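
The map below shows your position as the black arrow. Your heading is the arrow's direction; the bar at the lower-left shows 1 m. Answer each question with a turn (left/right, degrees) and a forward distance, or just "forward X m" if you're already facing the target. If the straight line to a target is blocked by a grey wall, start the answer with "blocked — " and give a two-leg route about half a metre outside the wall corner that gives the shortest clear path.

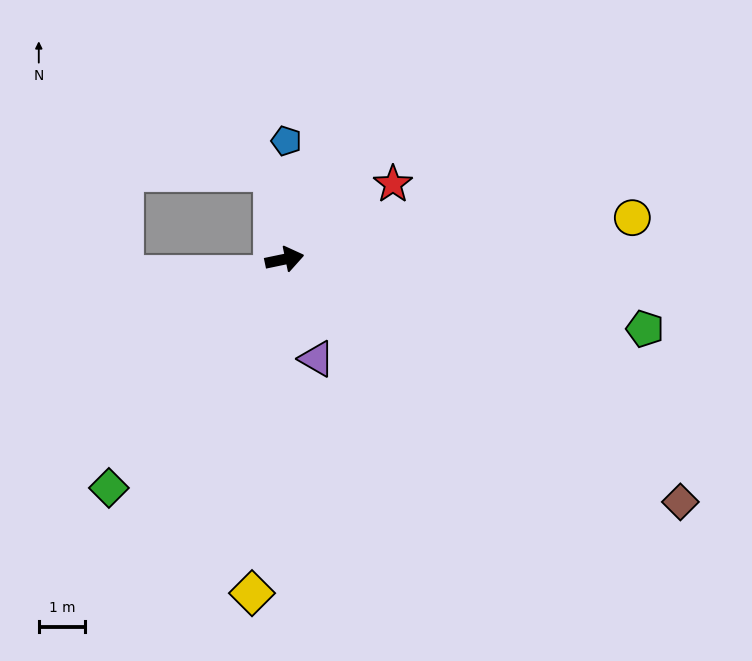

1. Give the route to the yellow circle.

turn right 5°, forward 7.6 m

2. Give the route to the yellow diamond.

turn right 107°, forward 7.3 m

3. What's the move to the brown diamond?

turn right 43°, forward 10.0 m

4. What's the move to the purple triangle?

turn right 84°, forward 2.3 m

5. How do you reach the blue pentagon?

turn left 77°, forward 2.6 m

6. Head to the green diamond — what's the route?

turn right 139°, forward 6.2 m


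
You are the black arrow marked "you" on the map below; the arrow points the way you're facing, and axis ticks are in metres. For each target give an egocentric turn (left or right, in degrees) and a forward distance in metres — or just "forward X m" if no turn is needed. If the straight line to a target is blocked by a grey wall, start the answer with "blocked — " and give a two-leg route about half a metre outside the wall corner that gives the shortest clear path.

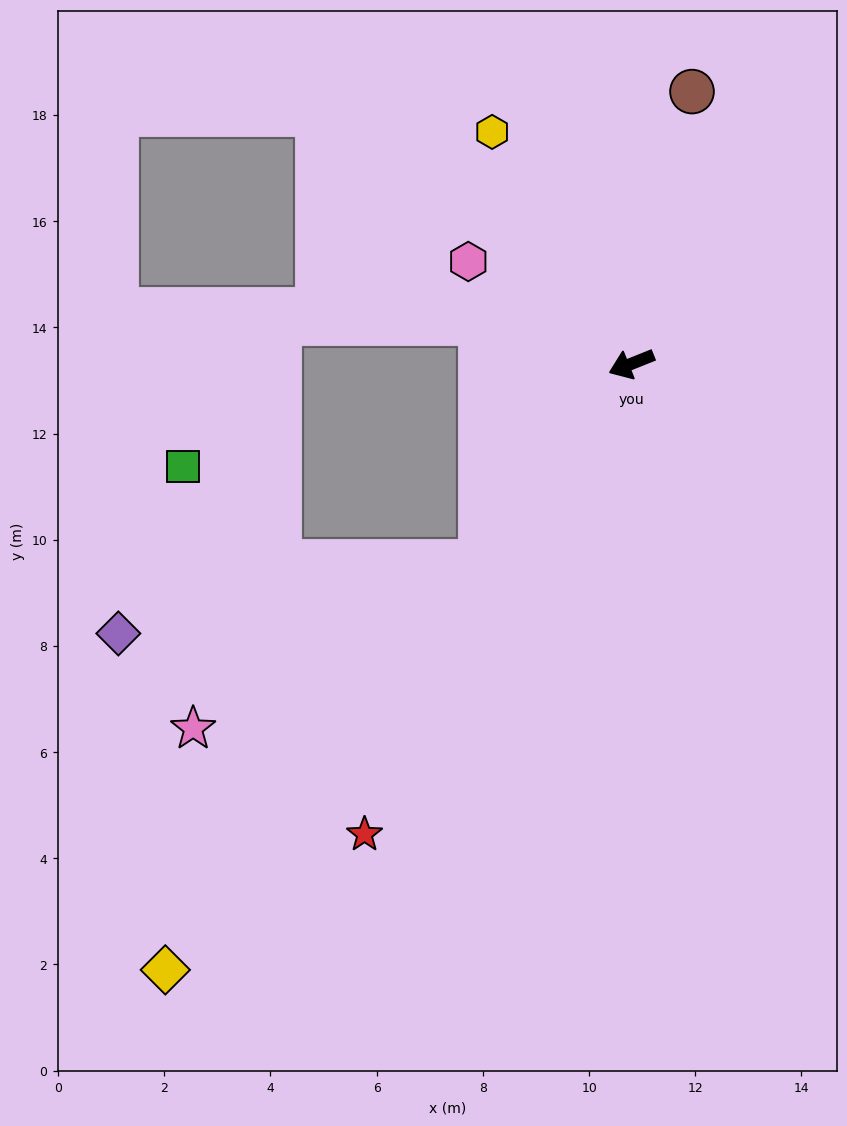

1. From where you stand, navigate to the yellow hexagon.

turn right 81°, forward 5.1 m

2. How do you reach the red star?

turn left 39°, forward 10.2 m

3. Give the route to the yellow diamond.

turn left 31°, forward 14.4 m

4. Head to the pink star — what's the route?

blocked — turn left 31°, forward 4.7 m, then turn right 23°, forward 6.3 m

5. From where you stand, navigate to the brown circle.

turn right 124°, forward 5.3 m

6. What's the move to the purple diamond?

blocked — turn left 31°, forward 4.7 m, then turn right 42°, forward 7.0 m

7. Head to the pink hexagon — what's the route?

turn right 54°, forward 3.6 m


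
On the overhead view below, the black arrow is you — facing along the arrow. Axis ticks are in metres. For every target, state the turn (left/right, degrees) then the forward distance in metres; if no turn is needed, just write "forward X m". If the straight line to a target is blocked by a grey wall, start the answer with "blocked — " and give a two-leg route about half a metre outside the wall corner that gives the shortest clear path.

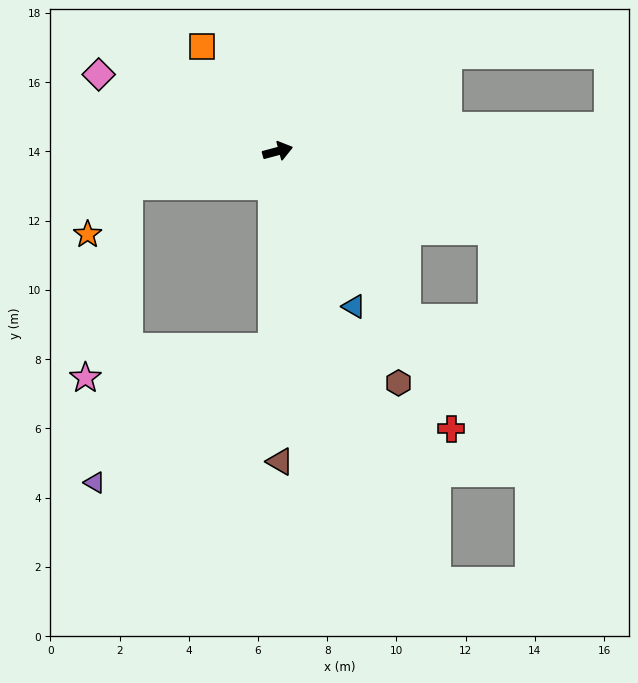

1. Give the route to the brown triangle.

turn right 104°, forward 9.0 m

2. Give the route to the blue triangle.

turn right 79°, forward 5.0 m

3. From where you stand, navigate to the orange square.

turn left 111°, forward 3.7 m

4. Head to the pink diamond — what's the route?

turn left 142°, forward 5.6 m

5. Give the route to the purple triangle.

blocked — turn right 106°, forward 5.7 m, then turn right 52°, forward 6.5 m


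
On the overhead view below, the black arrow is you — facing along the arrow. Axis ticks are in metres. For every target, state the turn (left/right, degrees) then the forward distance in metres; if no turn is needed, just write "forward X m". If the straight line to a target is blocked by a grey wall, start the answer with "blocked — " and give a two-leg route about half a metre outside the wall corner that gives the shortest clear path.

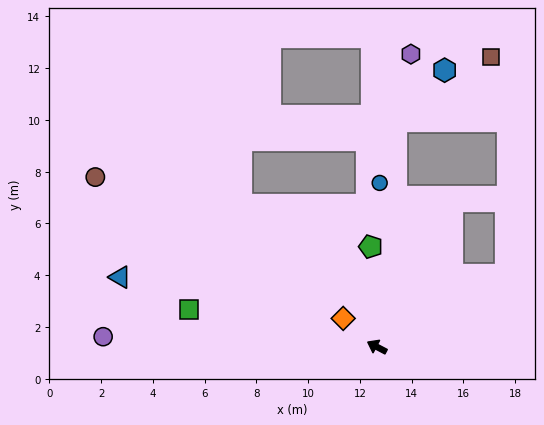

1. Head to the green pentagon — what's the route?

turn right 59°, forward 3.9 m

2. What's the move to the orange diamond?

turn right 12°, forward 1.7 m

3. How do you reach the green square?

turn left 17°, forward 7.4 m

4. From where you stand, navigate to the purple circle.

turn left 26°, forward 10.6 m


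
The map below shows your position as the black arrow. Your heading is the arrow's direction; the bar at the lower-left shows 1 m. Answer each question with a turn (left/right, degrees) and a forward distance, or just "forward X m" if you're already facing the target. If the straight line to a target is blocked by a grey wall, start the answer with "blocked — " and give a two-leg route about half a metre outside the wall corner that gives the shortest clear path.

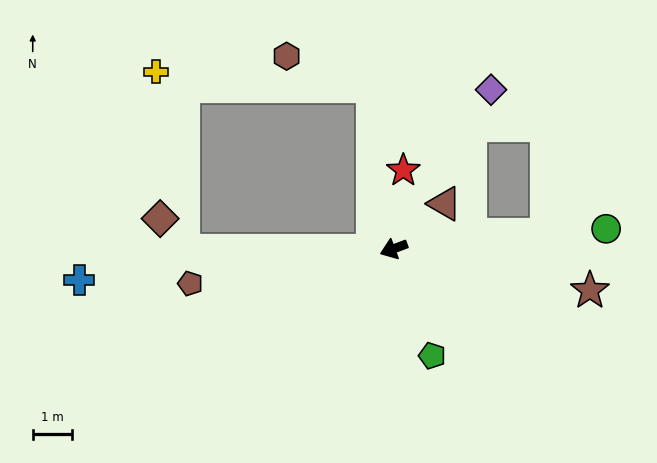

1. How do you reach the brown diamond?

blocked — turn right 20°, forward 5.4 m, then turn right 54°, forward 1.0 m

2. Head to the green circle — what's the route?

turn left 165°, forward 5.5 m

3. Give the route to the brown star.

turn left 147°, forward 5.2 m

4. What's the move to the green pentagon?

turn left 89°, forward 2.9 m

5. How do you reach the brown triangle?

turn right 159°, forward 1.7 m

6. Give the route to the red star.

turn right 117°, forward 2.0 m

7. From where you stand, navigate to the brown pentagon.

turn right 11°, forward 5.3 m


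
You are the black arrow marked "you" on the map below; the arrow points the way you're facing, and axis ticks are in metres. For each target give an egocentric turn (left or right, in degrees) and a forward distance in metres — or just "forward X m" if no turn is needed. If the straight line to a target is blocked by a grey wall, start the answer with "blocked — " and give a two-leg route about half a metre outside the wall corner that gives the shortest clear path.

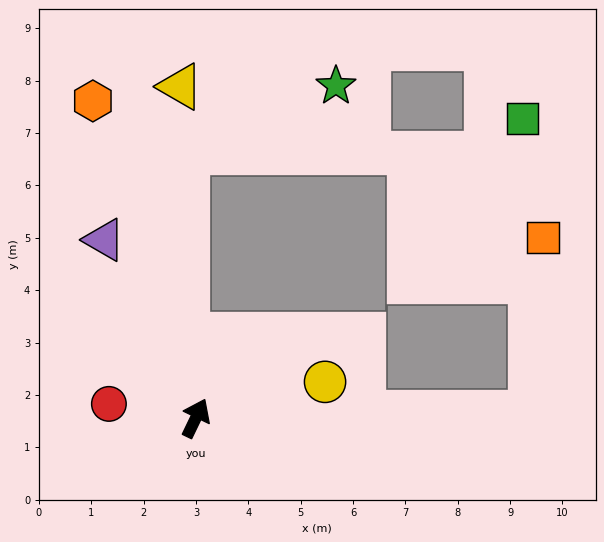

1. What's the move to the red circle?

turn left 107°, forward 1.7 m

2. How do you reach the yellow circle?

turn right 49°, forward 2.6 m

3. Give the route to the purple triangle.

turn left 53°, forward 3.8 m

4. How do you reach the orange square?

blocked — turn right 63°, forward 6.4 m, then turn left 85°, forward 3.4 m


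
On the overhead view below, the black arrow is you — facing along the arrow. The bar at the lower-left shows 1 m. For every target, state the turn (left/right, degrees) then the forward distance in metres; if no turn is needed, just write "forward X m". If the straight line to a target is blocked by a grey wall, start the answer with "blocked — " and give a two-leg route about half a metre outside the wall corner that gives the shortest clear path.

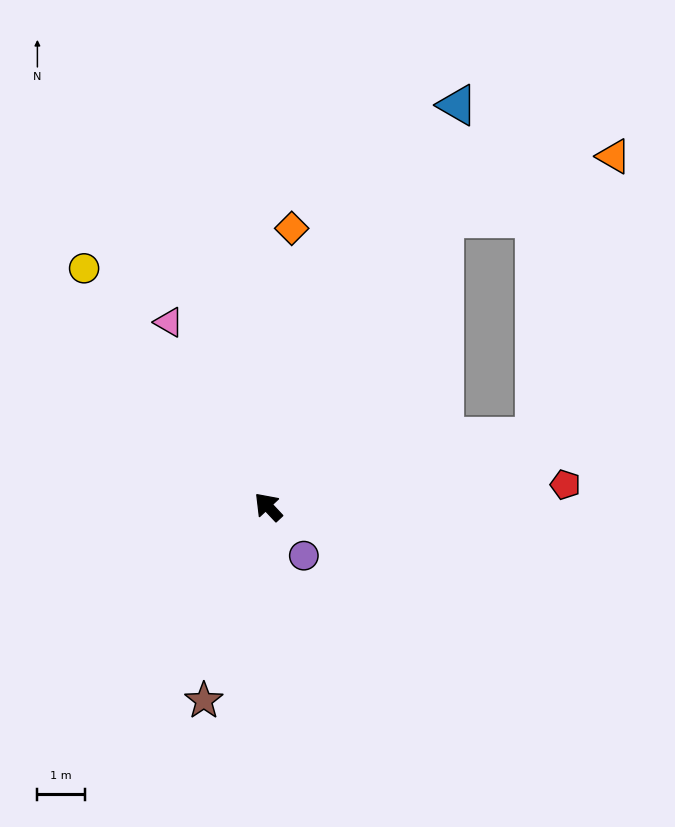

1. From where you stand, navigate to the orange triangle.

blocked — turn right 74°, forward 7.1 m, then turn right 39°, forward 3.8 m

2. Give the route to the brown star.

turn left 119°, forward 4.3 m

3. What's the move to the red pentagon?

turn right 129°, forward 6.3 m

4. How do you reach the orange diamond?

turn right 48°, forward 5.9 m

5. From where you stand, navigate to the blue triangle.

turn right 68°, forward 9.4 m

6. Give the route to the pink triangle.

turn right 15°, forward 4.4 m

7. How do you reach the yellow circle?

turn right 5°, forward 6.4 m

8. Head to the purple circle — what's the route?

turn left 173°, forward 1.3 m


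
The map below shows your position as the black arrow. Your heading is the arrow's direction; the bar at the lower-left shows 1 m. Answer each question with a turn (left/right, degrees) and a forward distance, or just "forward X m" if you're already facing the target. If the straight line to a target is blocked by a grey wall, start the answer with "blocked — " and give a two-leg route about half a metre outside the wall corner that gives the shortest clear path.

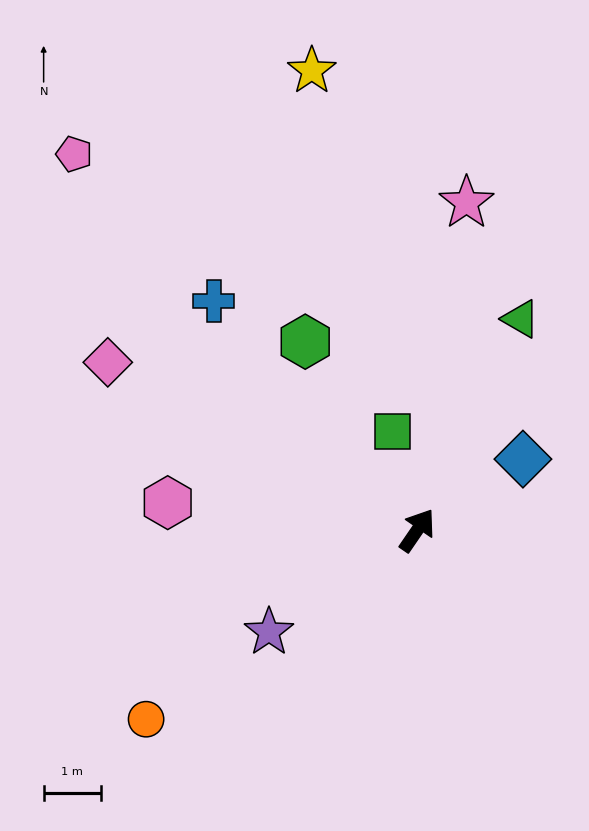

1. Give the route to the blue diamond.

turn right 22°, forward 2.2 m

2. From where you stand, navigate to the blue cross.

turn left 76°, forward 5.3 m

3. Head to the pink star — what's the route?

turn left 26°, forward 5.8 m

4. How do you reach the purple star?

turn left 159°, forward 3.1 m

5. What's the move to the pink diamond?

turn left 96°, forward 6.1 m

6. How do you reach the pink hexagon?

turn left 118°, forward 4.4 m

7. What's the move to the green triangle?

turn left 8°, forward 4.1 m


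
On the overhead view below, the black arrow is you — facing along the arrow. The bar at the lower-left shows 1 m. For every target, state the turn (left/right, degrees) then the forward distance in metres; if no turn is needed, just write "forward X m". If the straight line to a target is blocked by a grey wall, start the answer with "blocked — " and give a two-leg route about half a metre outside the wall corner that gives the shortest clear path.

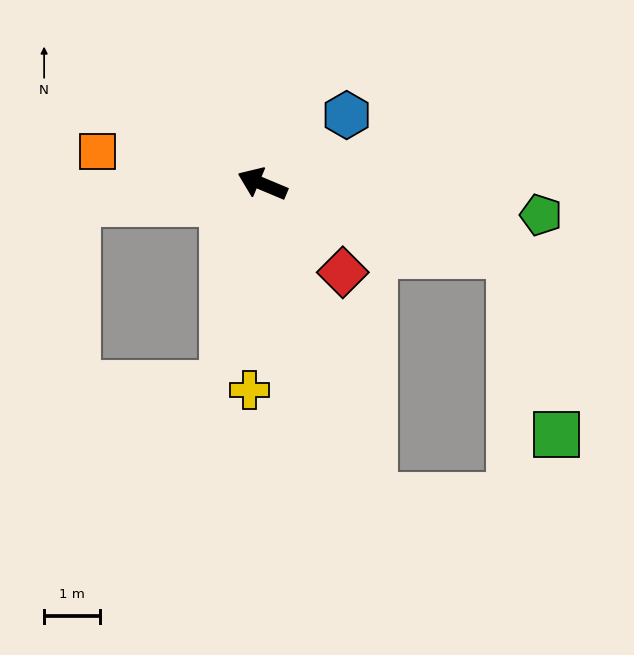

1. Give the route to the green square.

blocked — turn right 173°, forward 4.6 m, then turn right 60°, forward 3.3 m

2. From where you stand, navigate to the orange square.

turn left 12°, forward 3.0 m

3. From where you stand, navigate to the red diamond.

turn left 155°, forward 2.1 m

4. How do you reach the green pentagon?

turn right 164°, forward 5.0 m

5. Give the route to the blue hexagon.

turn right 118°, forward 2.0 m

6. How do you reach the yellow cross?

turn left 109°, forward 3.7 m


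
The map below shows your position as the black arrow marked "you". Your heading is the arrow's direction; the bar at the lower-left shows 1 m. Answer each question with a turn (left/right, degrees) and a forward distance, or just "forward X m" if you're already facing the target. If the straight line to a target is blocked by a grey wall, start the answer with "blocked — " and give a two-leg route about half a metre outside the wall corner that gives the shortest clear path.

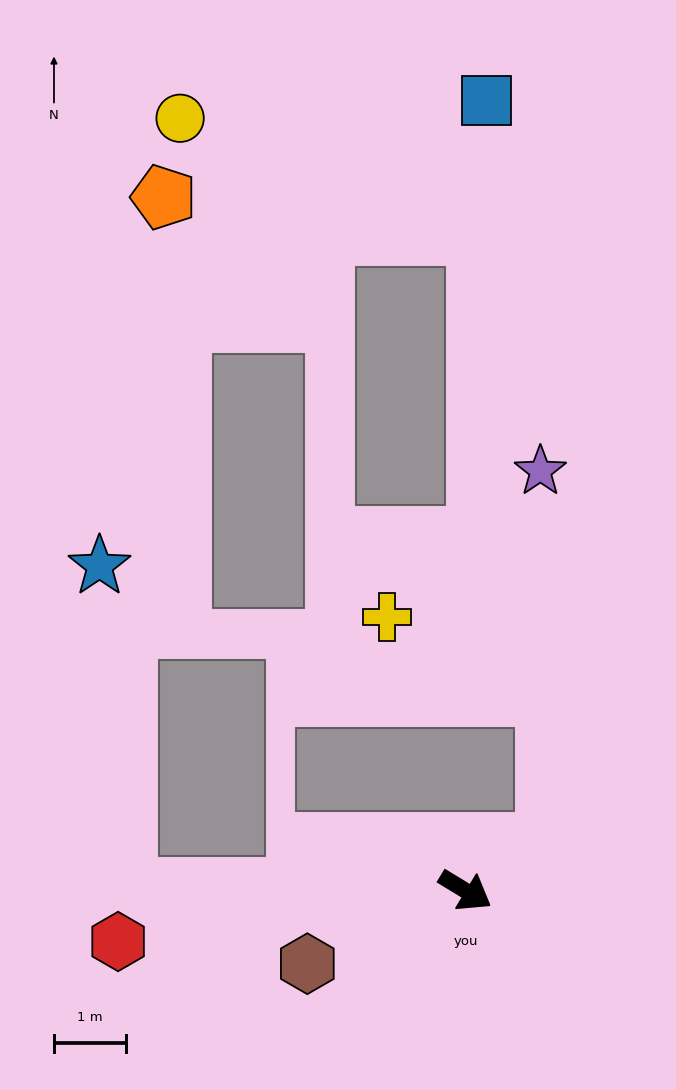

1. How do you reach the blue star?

blocked — turn right 149°, forward 4.7 m, then turn right 85°, forward 4.5 m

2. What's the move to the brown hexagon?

turn right 124°, forward 2.4 m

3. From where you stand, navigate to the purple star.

blocked — turn left 62°, forward 1.3 m, then turn left 60°, forward 5.2 m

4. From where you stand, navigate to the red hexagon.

turn right 140°, forward 4.9 m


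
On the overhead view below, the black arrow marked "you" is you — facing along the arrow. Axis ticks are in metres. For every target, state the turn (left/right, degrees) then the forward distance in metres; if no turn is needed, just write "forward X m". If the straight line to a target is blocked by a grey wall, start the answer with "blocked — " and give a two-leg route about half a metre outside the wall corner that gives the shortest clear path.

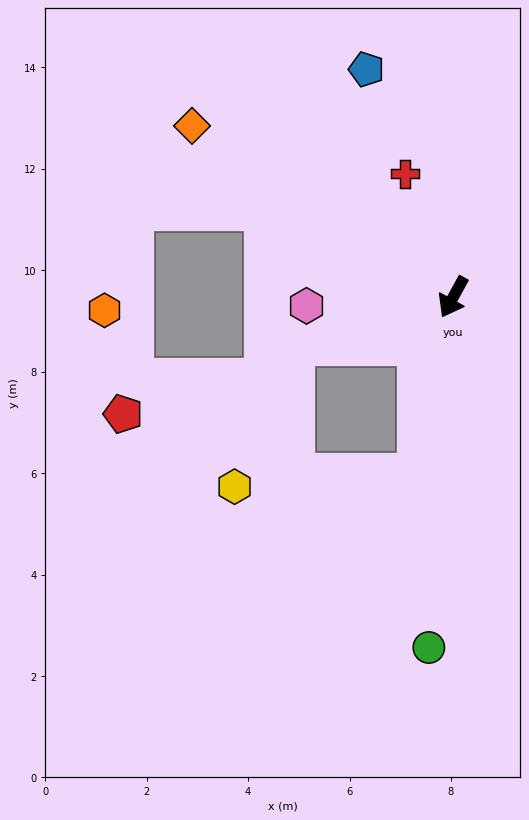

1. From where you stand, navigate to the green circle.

turn left 25°, forward 6.9 m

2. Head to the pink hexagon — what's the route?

turn right 58°, forward 2.9 m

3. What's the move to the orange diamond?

turn right 94°, forward 6.2 m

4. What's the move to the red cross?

turn right 130°, forward 2.6 m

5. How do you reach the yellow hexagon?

blocked — turn right 45°, forward 3.3 m, then turn left 51°, forward 3.0 m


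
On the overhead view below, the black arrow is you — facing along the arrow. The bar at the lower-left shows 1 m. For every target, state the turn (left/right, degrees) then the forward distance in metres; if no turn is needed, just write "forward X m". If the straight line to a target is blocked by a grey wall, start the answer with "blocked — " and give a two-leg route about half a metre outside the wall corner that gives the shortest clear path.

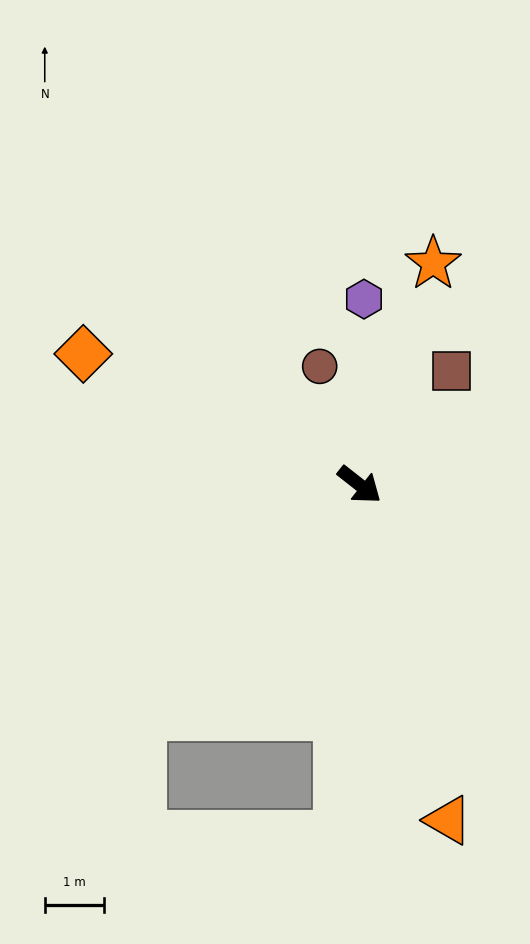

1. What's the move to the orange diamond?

turn right 167°, forward 5.2 m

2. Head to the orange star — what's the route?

turn left 110°, forward 4.0 m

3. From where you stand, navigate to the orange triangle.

turn right 37°, forward 5.9 m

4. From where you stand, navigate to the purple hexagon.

turn left 127°, forward 3.2 m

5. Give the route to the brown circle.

turn left 147°, forward 2.1 m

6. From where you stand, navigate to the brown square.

turn left 89°, forward 2.5 m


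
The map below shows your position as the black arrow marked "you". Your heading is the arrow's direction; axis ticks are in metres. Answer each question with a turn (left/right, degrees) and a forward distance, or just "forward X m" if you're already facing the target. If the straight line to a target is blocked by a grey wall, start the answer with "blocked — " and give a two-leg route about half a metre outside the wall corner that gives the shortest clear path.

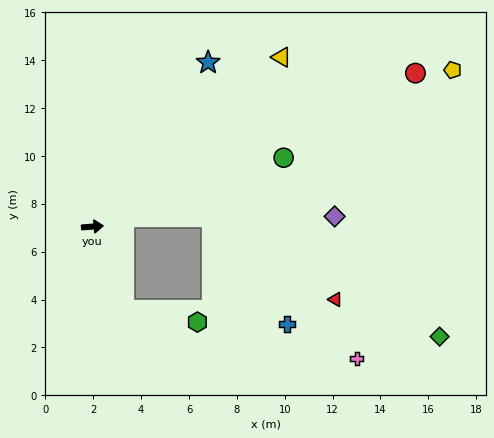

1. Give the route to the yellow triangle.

turn left 38°, forward 10.6 m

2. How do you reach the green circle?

turn left 16°, forward 8.5 m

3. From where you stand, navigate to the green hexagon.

blocked — turn right 73°, forward 3.7 m, then turn left 60°, forward 3.1 m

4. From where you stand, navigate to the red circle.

turn left 21°, forward 14.9 m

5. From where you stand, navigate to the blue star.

turn left 51°, forward 8.4 m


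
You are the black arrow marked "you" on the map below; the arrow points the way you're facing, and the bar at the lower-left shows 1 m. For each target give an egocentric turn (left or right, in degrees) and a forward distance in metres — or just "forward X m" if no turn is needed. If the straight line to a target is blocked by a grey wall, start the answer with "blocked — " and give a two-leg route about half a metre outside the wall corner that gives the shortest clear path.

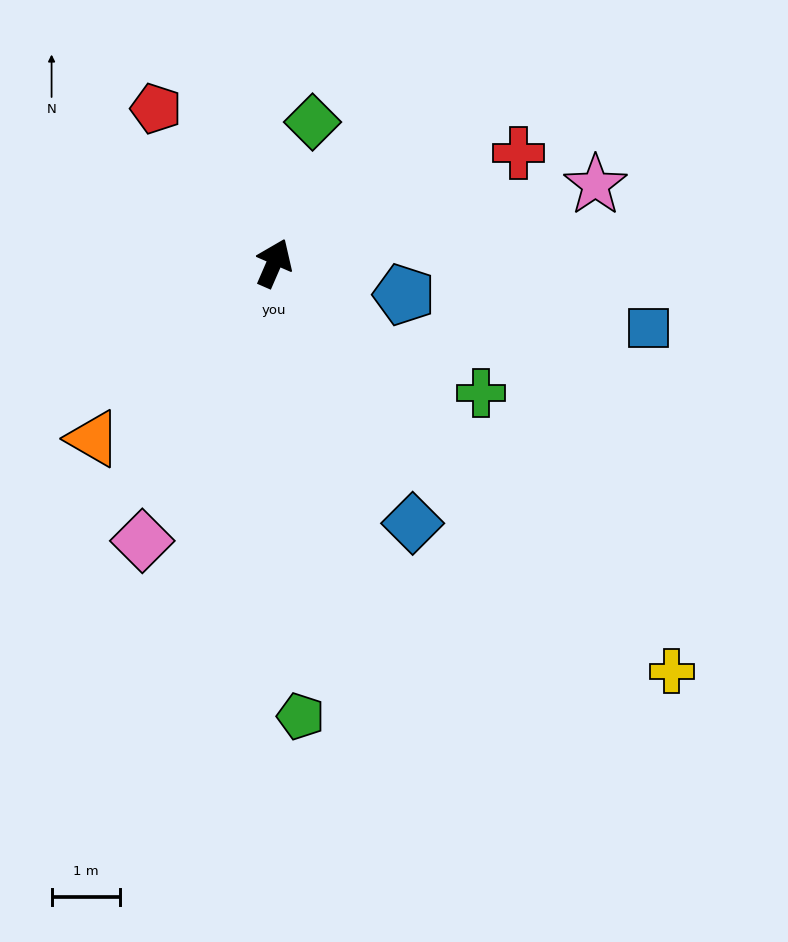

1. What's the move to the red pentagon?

turn left 61°, forward 2.8 m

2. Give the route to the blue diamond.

turn right 128°, forward 4.3 m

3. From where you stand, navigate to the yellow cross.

turn right 112°, forward 8.3 m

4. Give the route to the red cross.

turn right 42°, forward 3.9 m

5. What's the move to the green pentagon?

turn right 153°, forward 6.7 m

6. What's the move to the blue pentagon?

turn right 80°, forward 2.0 m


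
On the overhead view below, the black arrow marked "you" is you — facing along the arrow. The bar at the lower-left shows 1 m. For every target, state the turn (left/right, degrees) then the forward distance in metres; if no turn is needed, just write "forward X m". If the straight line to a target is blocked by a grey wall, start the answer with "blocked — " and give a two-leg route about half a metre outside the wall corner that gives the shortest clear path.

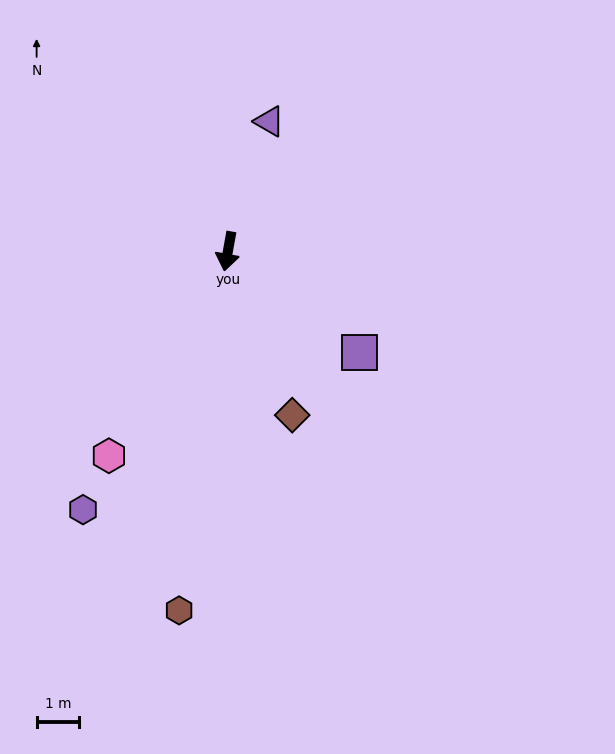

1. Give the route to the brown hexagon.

turn left 2°, forward 8.5 m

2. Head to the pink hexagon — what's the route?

turn right 20°, forward 5.5 m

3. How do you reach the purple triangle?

turn left 173°, forward 3.2 m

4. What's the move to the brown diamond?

turn left 32°, forward 4.1 m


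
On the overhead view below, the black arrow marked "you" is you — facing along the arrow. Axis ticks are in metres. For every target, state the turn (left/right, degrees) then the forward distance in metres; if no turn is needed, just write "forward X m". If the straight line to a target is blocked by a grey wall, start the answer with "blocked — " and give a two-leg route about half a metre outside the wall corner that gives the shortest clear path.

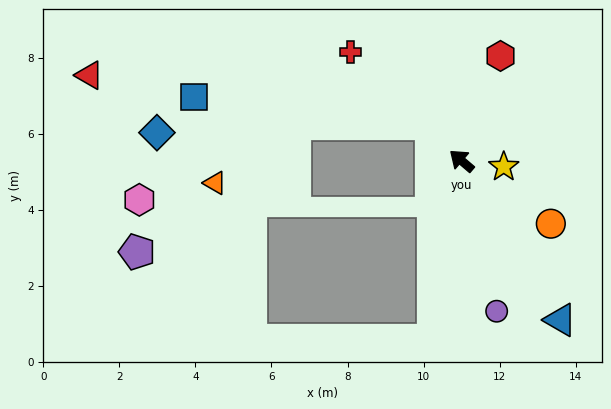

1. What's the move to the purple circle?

turn left 144°, forward 4.1 m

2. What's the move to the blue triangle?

turn left 162°, forward 4.9 m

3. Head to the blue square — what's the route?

blocked — turn right 10°, forward 1.3 m, then turn left 44°, forward 6.3 m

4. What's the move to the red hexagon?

turn right 70°, forward 2.9 m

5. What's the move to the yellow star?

turn right 148°, forward 1.1 m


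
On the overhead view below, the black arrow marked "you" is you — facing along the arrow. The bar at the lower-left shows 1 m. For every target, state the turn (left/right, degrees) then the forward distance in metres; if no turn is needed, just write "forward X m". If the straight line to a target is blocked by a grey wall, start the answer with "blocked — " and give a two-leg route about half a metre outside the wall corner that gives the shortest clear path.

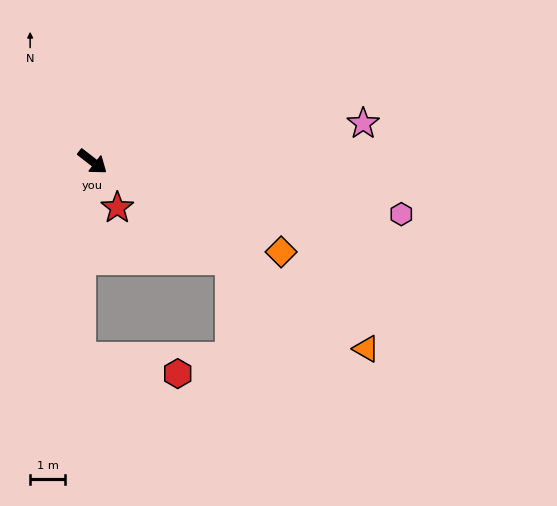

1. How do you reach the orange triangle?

turn left 3°, forward 9.5 m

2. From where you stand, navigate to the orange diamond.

turn left 12°, forward 6.0 m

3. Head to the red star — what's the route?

turn right 24°, forward 1.5 m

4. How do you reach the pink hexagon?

turn left 28°, forward 9.0 m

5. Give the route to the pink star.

turn left 46°, forward 7.8 m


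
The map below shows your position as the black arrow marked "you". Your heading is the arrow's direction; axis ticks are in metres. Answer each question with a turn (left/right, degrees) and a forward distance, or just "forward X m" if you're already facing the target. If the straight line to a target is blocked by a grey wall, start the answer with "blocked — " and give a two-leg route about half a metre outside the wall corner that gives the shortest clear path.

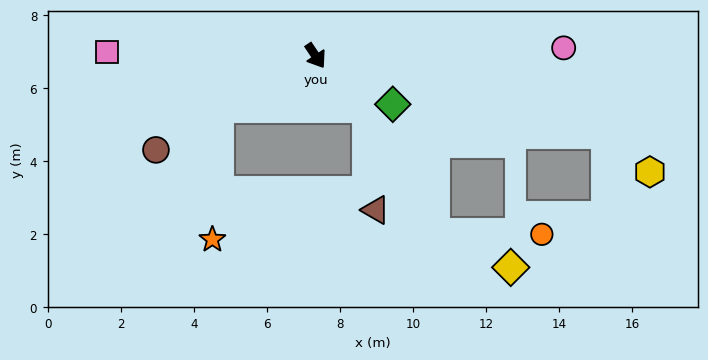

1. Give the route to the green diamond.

turn left 24°, forward 2.5 m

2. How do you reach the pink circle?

turn left 58°, forward 6.8 m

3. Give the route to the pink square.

turn right 125°, forward 5.7 m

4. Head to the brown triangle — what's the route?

blocked — turn left 11°, forward 2.0 m, then turn right 40°, forward 2.8 m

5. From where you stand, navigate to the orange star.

blocked — turn right 96°, forward 3.0 m, then turn left 60°, forward 3.6 m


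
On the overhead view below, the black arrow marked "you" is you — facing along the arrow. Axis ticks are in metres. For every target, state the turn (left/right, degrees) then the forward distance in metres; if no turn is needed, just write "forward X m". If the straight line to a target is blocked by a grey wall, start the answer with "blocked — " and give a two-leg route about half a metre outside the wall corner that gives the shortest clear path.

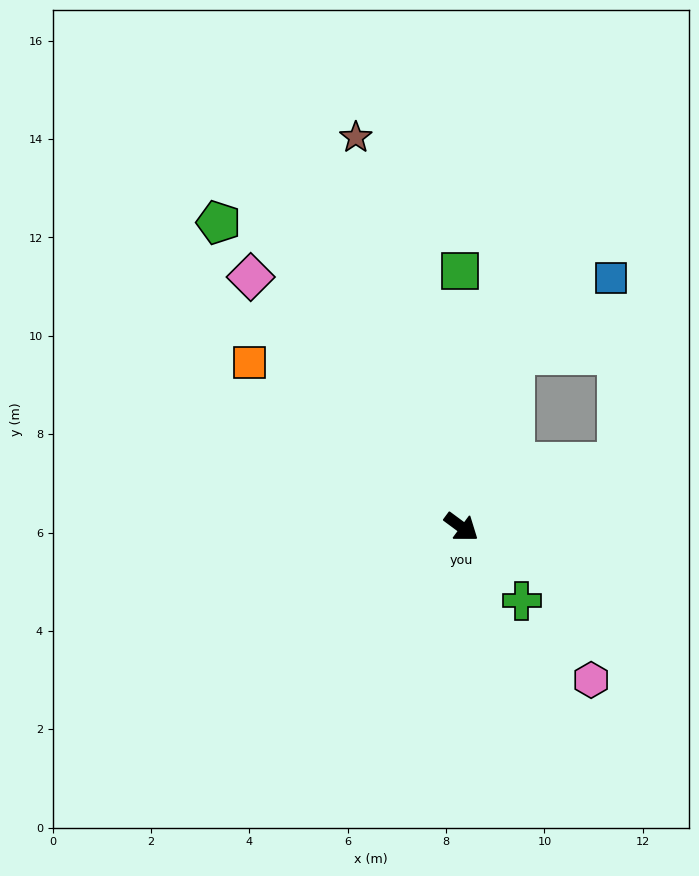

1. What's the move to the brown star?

turn left 142°, forward 8.2 m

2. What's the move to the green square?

turn left 127°, forward 5.2 m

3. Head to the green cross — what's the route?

turn right 14°, forward 1.9 m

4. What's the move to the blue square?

blocked — turn left 110°, forward 3.7 m, then turn right 36°, forward 2.5 m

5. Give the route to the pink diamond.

turn left 167°, forward 6.7 m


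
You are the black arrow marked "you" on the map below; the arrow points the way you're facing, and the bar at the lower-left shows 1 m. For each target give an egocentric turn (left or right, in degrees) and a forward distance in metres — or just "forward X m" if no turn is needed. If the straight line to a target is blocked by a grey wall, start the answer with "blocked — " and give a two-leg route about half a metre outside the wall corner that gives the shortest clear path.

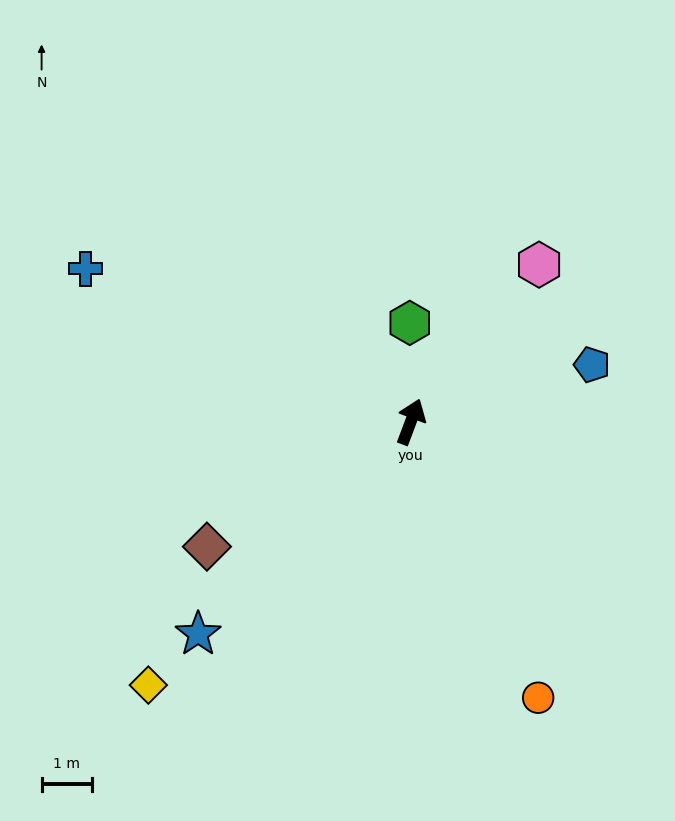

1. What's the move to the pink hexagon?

turn right 19°, forward 4.0 m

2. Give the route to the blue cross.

turn left 86°, forward 7.1 m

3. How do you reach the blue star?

turn left 156°, forward 5.9 m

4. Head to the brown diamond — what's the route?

turn left 142°, forward 4.7 m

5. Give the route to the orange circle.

turn right 135°, forward 6.0 m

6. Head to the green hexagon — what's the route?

turn left 21°, forward 1.9 m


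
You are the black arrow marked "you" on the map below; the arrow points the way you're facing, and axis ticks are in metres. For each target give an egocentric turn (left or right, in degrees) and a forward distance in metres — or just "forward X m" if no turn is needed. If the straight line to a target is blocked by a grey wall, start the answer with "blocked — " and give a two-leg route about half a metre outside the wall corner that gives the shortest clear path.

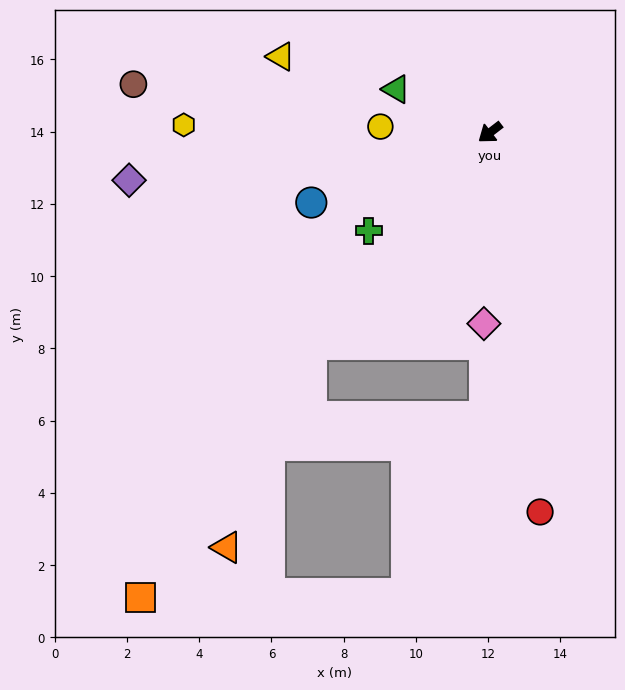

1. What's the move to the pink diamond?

turn left 51°, forward 5.3 m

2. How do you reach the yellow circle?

turn right 41°, forward 3.0 m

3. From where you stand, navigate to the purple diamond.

turn right 30°, forward 10.1 m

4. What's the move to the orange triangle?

blocked — turn left 12°, forward 7.7 m, then turn left 18°, forward 6.1 m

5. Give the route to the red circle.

turn left 60°, forward 10.6 m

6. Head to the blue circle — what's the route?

turn right 16°, forward 5.3 m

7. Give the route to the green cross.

forward 4.3 m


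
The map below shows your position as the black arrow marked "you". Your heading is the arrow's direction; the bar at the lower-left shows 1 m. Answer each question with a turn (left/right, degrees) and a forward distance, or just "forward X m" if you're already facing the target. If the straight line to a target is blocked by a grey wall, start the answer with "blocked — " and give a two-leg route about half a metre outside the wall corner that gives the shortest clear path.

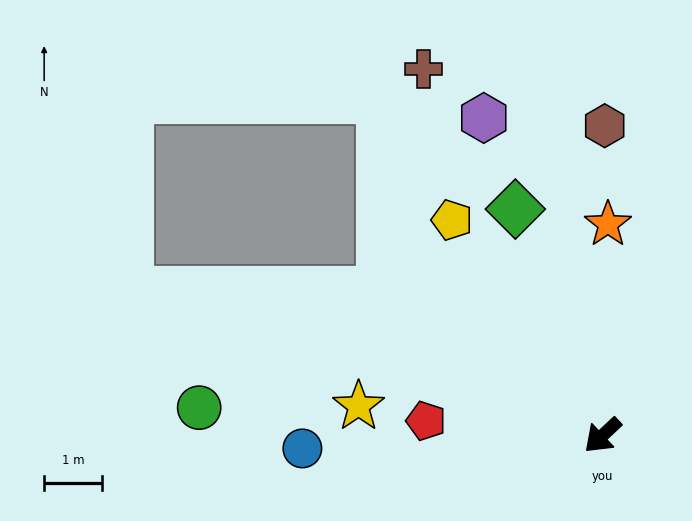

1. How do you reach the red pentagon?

turn right 48°, forward 3.0 m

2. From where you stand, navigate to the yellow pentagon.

turn right 98°, forward 4.5 m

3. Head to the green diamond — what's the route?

turn right 112°, forward 4.2 m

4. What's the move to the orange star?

turn right 135°, forward 3.6 m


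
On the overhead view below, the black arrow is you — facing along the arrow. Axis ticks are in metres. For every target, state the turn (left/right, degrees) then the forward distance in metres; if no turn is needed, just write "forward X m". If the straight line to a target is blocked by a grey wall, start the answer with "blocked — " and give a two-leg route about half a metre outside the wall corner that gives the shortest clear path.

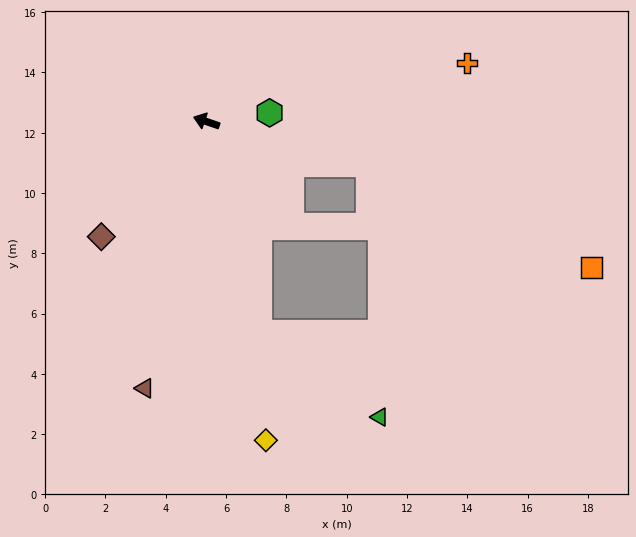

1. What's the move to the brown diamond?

turn left 67°, forward 5.2 m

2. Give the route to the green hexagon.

turn right 153°, forward 2.1 m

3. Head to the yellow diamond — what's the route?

turn left 119°, forward 10.8 m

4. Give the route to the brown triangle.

turn left 96°, forward 9.1 m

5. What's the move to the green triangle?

blocked — turn left 123°, forward 7.2 m, then turn left 41°, forward 4.9 m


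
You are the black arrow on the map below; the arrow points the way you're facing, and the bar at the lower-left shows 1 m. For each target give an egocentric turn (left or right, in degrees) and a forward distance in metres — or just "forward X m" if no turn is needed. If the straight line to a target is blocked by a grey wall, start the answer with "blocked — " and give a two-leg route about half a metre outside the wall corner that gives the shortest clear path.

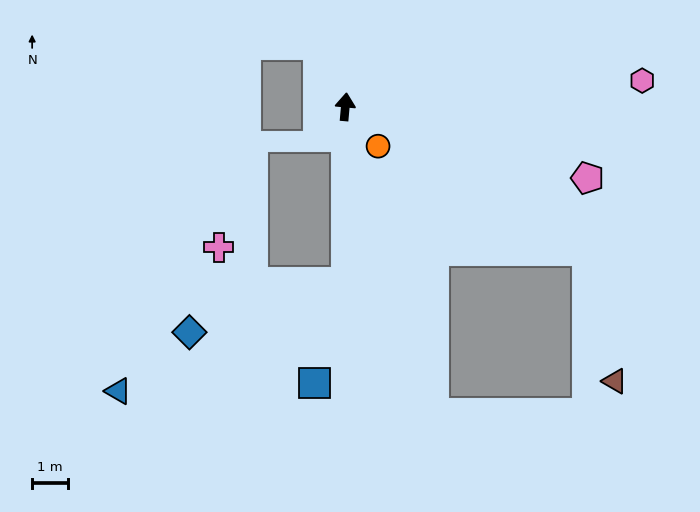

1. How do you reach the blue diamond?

blocked — turn right 175°, forward 4.9 m, then turn right 72°, forward 4.6 m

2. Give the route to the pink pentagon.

turn right 101°, forward 7.0 m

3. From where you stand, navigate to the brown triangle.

blocked — turn right 116°, forward 7.8 m, then turn right 47°, forward 3.7 m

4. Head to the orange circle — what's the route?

turn right 135°, forward 1.4 m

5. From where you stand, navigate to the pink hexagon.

turn right 80°, forward 8.3 m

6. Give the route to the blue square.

blocked — turn right 175°, forward 4.9 m, then turn right 17°, forward 2.9 m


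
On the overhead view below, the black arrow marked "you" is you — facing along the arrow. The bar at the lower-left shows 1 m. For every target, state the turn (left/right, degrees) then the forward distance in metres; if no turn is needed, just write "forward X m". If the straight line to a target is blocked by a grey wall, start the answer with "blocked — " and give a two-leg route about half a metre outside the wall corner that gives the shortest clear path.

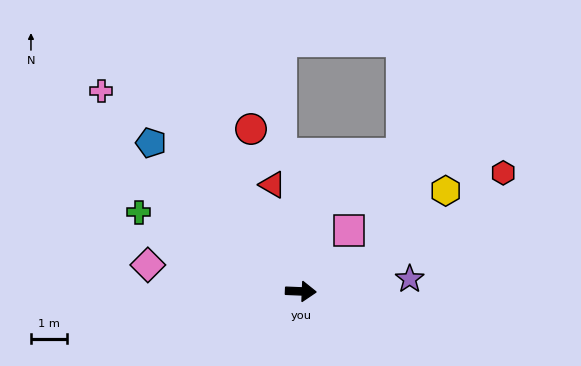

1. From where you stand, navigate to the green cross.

turn left 156°, forward 5.0 m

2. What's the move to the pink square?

turn left 54°, forward 2.1 m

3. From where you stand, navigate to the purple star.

turn left 9°, forward 3.0 m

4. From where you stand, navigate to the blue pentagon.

turn left 138°, forward 5.8 m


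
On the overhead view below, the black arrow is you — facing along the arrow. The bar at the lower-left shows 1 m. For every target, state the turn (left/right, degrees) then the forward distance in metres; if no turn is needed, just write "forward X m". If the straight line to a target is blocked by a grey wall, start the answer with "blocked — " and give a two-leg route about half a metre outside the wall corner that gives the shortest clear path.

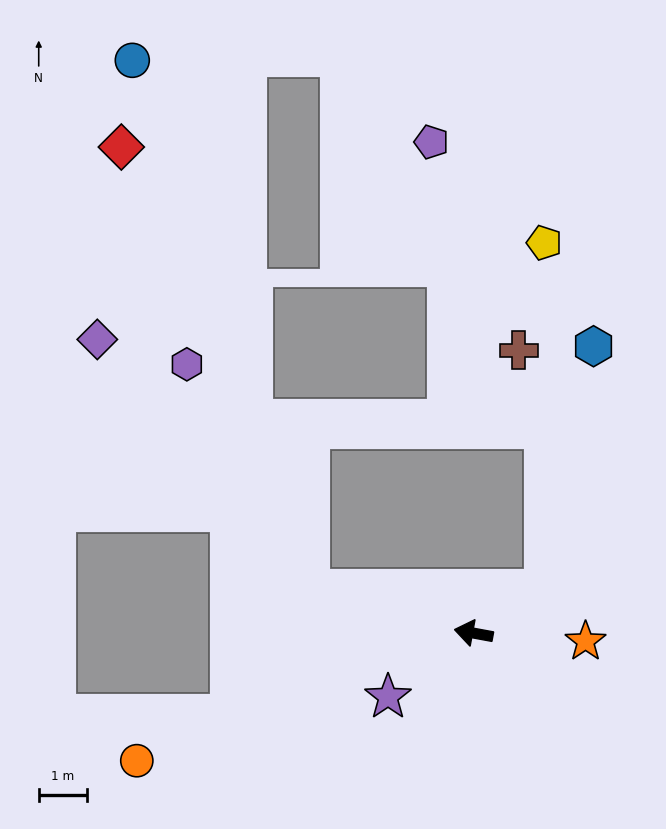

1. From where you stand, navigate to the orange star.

turn right 174°, forward 2.3 m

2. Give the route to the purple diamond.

blocked — turn right 4°, forward 3.5 m, then turn right 35°, forward 6.8 m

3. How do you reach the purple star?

turn left 47°, forward 2.2 m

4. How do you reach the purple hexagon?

blocked — turn right 4°, forward 3.5 m, then turn right 47°, forward 5.3 m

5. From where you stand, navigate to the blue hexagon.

blocked — turn right 139°, forward 1.7 m, then turn left 48°, forward 5.1 m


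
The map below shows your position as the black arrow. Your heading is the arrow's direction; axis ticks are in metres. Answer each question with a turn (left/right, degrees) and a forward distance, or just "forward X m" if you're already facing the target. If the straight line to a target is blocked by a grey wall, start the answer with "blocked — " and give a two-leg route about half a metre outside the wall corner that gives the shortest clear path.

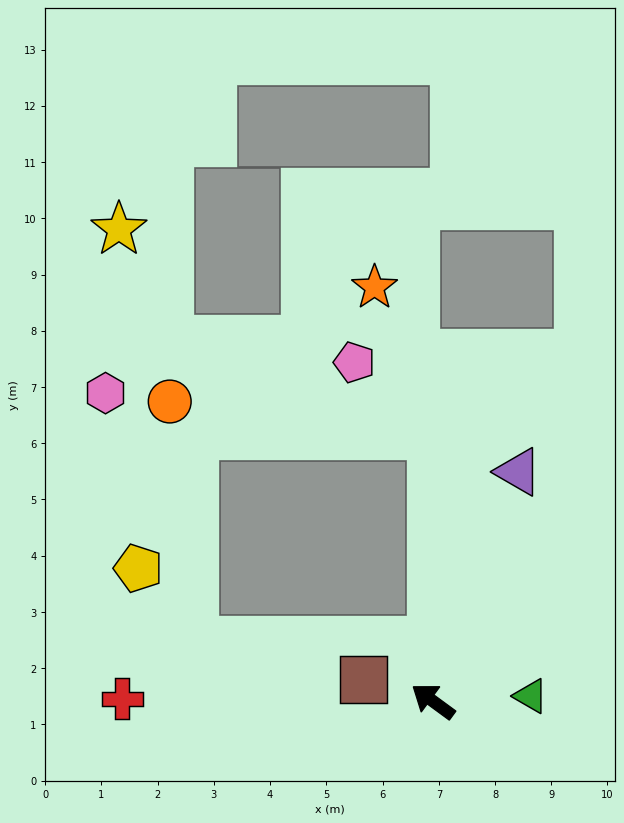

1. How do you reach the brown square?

turn left 19°, forward 1.3 m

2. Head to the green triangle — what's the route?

turn right 141°, forward 1.7 m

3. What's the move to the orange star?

blocked — turn right 53°, forward 4.7 m, then turn left 20°, forward 2.8 m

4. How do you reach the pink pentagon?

blocked — turn right 53°, forward 4.7 m, then turn left 46°, forward 1.9 m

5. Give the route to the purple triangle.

turn right 74°, forward 4.4 m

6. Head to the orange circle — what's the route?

blocked — turn right 53°, forward 4.7 m, then turn left 82°, forward 4.7 m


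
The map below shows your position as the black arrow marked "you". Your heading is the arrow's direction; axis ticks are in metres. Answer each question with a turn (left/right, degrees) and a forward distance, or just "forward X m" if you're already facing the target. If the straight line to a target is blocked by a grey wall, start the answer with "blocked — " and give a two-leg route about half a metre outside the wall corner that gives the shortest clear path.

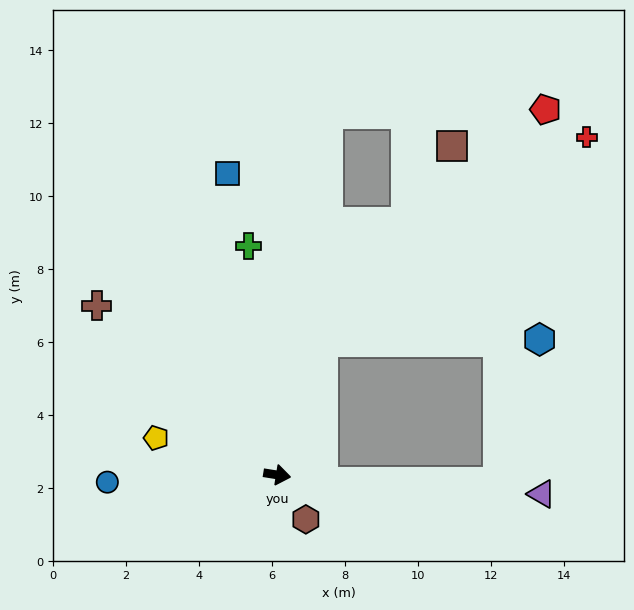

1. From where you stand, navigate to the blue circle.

turn right 169°, forward 4.7 m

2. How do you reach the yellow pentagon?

turn left 172°, forward 3.5 m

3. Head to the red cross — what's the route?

blocked — turn left 80°, forward 3.9 m, then turn right 33°, forward 9.1 m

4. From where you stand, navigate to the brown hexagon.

turn right 48°, forward 1.4 m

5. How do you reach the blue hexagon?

blocked — turn left 80°, forward 3.9 m, then turn right 70°, forward 6.0 m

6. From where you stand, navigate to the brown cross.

turn left 146°, forward 6.8 m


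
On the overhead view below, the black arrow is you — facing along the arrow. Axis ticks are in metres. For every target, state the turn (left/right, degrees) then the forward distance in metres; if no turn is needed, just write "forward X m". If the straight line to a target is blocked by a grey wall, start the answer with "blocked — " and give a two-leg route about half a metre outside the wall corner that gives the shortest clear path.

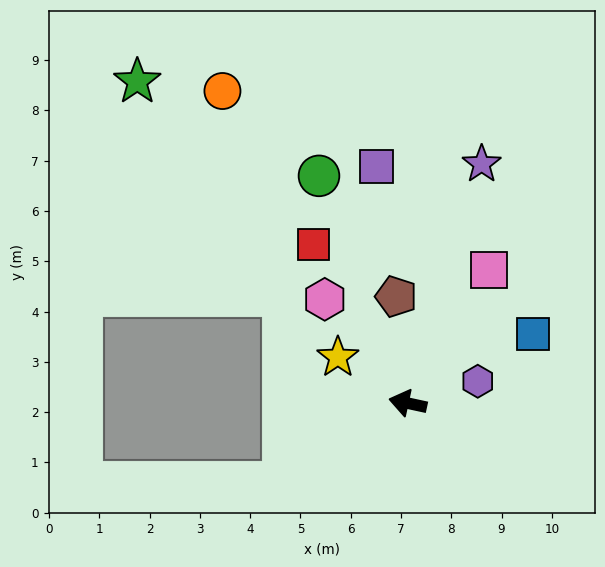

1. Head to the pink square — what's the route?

turn right 109°, forward 3.1 m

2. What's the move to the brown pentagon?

turn right 72°, forward 2.1 m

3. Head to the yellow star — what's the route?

turn right 21°, forward 1.7 m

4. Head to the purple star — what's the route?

turn right 95°, forward 5.0 m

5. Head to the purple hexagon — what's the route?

turn right 150°, forward 1.5 m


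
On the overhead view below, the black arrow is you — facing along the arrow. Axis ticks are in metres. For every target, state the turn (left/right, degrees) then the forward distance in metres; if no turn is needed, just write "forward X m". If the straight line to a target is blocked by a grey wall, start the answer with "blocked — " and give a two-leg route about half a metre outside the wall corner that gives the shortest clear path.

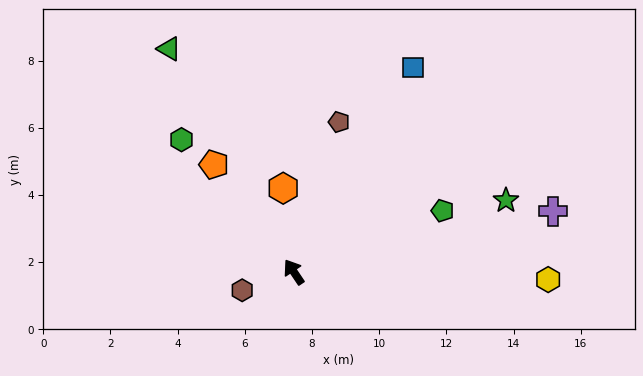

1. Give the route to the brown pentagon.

turn right 51°, forward 4.7 m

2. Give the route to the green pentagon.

turn right 102°, forward 4.8 m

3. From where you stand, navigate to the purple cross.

turn right 111°, forward 7.9 m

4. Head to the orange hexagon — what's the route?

turn right 27°, forward 2.5 m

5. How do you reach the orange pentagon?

turn left 3°, forward 4.0 m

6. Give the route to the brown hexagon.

turn left 76°, forward 1.6 m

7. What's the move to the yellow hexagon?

turn right 126°, forward 7.6 m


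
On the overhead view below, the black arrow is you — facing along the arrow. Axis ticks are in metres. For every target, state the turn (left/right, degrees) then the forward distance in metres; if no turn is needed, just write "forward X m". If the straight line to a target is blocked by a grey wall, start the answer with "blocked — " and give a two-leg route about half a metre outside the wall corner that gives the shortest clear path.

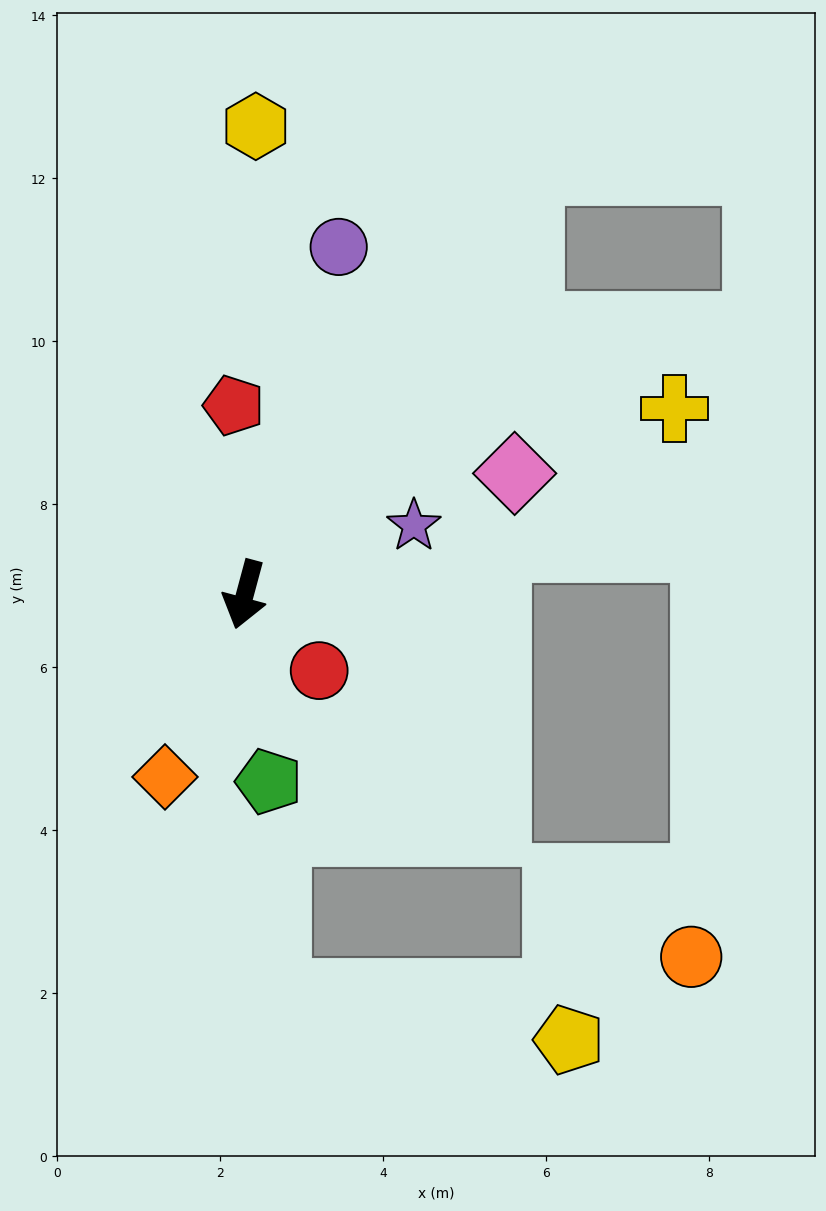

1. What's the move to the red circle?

turn left 59°, forward 1.3 m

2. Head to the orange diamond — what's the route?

turn right 9°, forward 2.4 m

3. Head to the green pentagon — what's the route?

turn left 22°, forward 2.3 m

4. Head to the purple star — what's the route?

turn left 127°, forward 2.2 m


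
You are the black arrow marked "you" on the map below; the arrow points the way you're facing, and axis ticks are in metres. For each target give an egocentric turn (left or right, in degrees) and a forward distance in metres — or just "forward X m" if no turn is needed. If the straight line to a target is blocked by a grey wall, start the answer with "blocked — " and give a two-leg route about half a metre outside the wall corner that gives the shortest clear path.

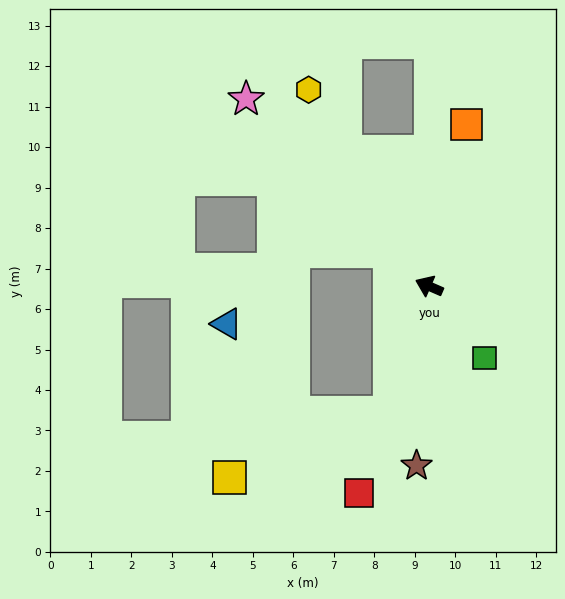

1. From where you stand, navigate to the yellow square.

blocked — turn left 96°, forward 3.3 m, then turn right 51°, forward 4.3 m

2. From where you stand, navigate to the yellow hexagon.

turn right 35°, forward 5.7 m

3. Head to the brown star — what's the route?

turn left 110°, forward 4.4 m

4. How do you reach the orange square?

turn right 80°, forward 4.1 m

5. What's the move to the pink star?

turn right 22°, forward 6.5 m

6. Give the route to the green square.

turn left 151°, forward 2.2 m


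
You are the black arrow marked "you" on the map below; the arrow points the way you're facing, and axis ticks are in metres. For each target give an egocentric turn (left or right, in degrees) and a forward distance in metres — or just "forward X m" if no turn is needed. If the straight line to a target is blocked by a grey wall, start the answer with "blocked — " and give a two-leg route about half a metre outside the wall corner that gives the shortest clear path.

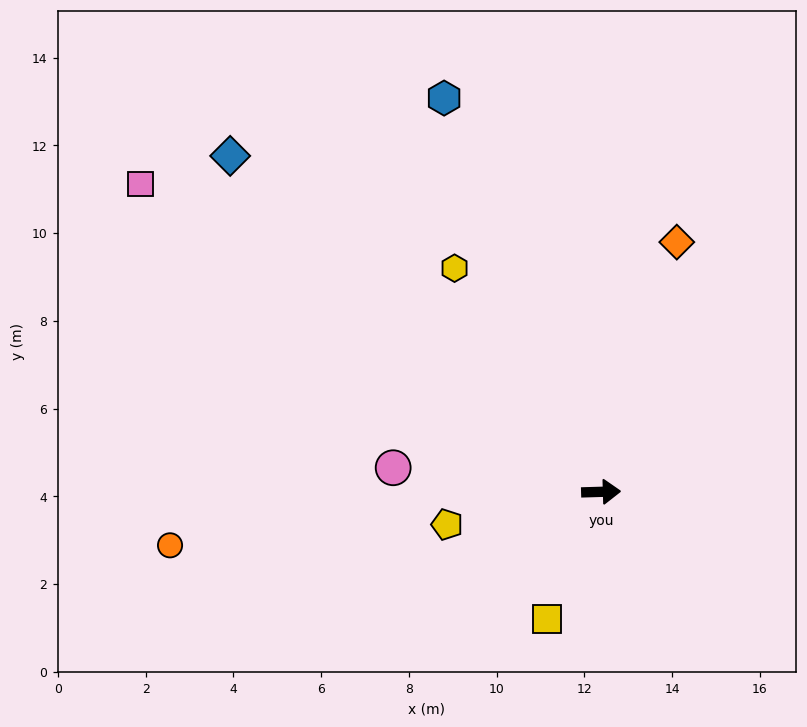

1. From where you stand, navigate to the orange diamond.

turn left 71°, forward 5.9 m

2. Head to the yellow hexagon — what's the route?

turn left 122°, forward 6.1 m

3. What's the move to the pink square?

turn left 145°, forward 12.6 m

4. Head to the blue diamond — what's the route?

turn left 136°, forward 11.4 m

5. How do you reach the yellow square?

turn right 115°, forward 3.1 m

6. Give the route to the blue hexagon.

turn left 110°, forward 9.7 m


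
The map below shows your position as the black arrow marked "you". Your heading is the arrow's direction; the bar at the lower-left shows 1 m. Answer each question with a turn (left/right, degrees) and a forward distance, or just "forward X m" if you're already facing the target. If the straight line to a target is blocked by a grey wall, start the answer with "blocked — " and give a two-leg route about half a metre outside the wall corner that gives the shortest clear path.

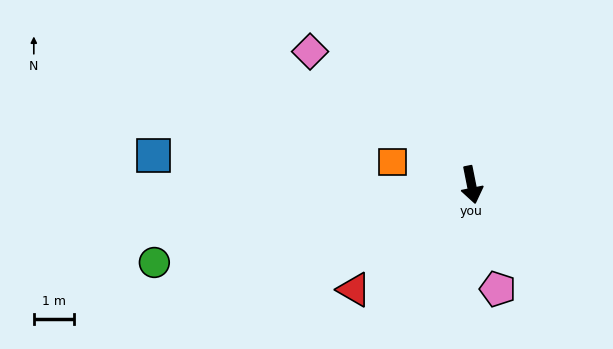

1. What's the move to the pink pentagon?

turn left 3°, forward 2.7 m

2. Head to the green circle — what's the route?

turn right 88°, forward 8.2 m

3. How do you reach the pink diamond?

turn right 141°, forward 5.3 m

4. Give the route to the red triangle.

turn right 60°, forward 4.0 m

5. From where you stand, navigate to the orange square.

turn right 117°, forward 2.1 m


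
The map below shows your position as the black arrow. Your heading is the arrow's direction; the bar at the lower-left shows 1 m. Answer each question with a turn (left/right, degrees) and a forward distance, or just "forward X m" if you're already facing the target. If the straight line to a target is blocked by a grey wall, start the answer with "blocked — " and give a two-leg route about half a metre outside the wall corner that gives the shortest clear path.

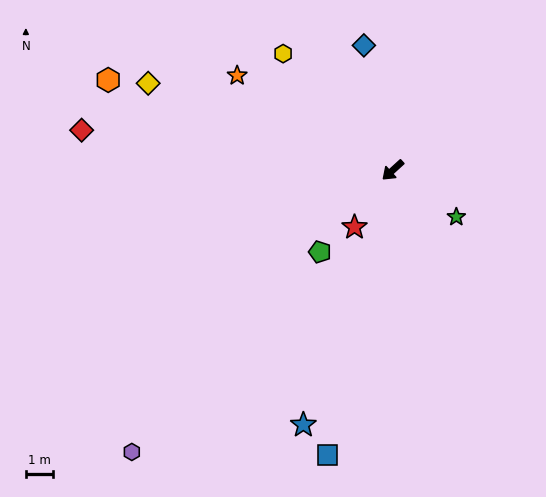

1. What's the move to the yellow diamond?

turn right 62°, forward 9.5 m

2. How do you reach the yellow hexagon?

turn right 89°, forward 5.9 m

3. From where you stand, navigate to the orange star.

turn right 74°, forward 6.7 m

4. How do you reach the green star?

turn left 101°, forward 2.9 m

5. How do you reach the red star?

turn left 14°, forward 2.5 m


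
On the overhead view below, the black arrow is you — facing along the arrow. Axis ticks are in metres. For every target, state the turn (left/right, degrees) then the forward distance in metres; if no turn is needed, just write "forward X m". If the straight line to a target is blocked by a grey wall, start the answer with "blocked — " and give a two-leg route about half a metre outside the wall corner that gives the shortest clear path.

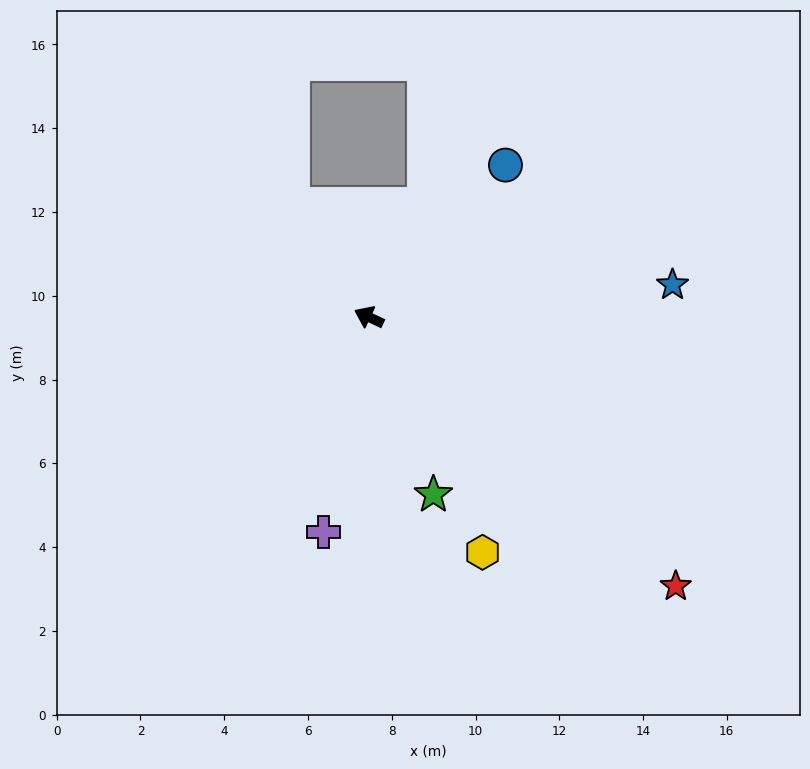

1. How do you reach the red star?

turn left 164°, forward 9.7 m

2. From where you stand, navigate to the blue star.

turn right 149°, forward 7.3 m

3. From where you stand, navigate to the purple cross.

turn left 103°, forward 5.2 m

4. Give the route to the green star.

turn left 135°, forward 4.5 m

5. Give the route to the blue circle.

turn right 107°, forward 4.9 m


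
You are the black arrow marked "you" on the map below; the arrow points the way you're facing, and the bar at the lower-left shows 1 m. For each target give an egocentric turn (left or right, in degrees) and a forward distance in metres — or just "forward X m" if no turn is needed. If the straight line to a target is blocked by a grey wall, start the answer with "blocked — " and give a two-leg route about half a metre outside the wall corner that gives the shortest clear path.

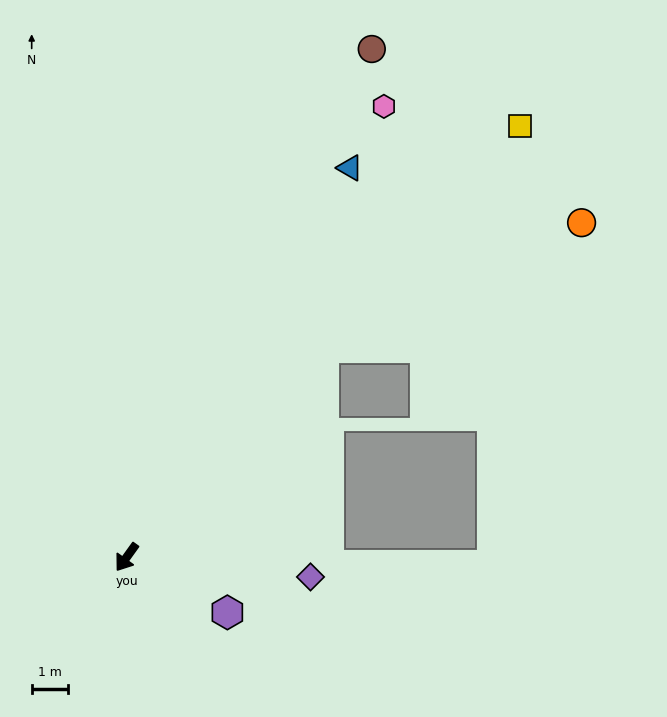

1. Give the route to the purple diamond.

turn left 120°, forward 5.1 m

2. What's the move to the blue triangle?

turn right 174°, forward 12.4 m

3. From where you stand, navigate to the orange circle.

blocked — turn left 173°, forward 7.9 m, then turn right 22°, forward 7.9 m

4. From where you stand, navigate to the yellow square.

turn left 173°, forward 16.1 m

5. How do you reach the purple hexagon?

turn left 97°, forward 3.2 m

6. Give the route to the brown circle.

turn right 170°, forward 15.6 m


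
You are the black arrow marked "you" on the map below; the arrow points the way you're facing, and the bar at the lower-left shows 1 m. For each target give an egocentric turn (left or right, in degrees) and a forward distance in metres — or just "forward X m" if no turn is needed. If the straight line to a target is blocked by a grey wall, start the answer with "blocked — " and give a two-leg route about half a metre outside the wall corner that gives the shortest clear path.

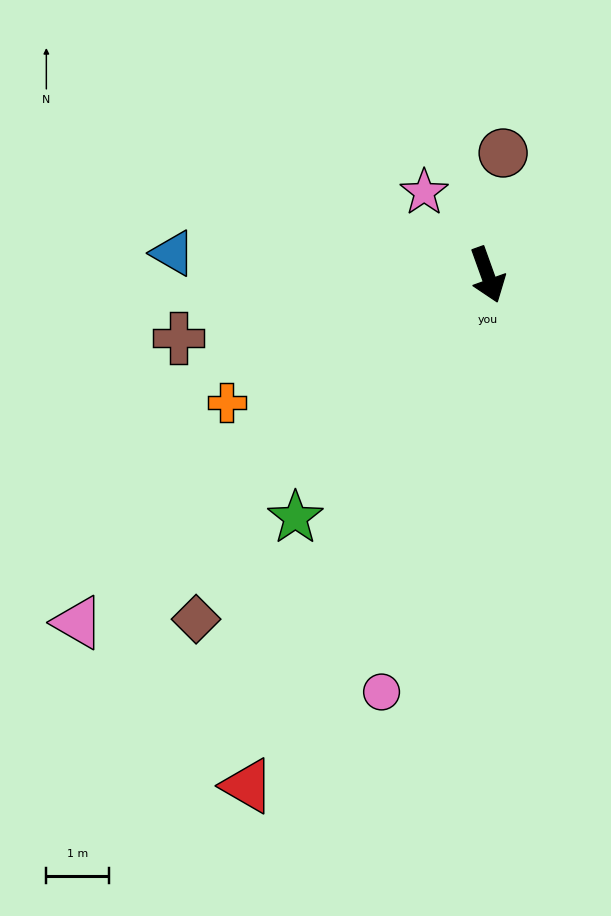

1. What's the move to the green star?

turn right 58°, forward 4.9 m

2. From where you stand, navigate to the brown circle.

turn left 153°, forward 2.0 m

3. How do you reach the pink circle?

turn right 34°, forward 6.9 m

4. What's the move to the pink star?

turn right 162°, forward 1.7 m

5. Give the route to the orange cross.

turn right 84°, forward 4.6 m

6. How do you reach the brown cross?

turn right 98°, forward 5.0 m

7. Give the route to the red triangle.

turn right 45°, forward 9.0 m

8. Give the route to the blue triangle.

turn right 114°, forward 5.0 m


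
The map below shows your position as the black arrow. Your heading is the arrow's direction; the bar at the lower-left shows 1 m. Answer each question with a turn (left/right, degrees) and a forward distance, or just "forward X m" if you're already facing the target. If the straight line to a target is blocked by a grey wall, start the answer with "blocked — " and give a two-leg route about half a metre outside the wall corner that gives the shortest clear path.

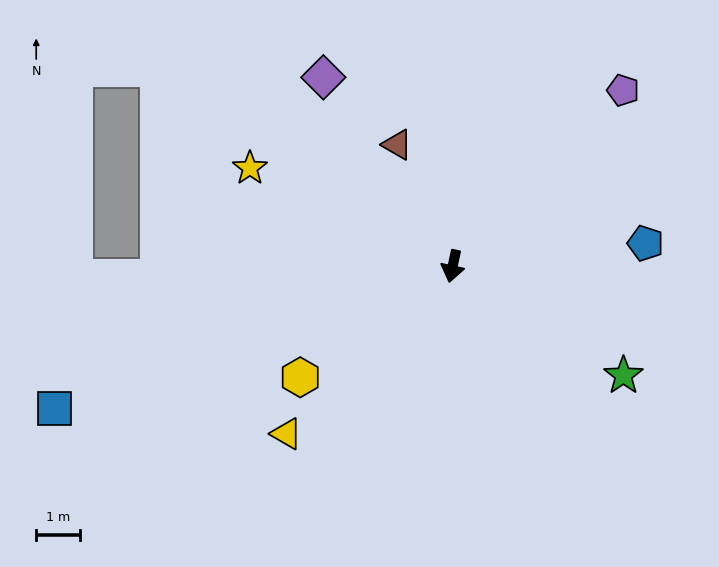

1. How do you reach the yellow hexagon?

turn right 42°, forward 4.3 m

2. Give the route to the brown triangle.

turn right 143°, forward 3.1 m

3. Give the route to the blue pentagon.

turn left 109°, forward 4.5 m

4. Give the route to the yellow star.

turn right 104°, forward 5.2 m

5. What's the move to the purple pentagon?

turn left 148°, forward 5.6 m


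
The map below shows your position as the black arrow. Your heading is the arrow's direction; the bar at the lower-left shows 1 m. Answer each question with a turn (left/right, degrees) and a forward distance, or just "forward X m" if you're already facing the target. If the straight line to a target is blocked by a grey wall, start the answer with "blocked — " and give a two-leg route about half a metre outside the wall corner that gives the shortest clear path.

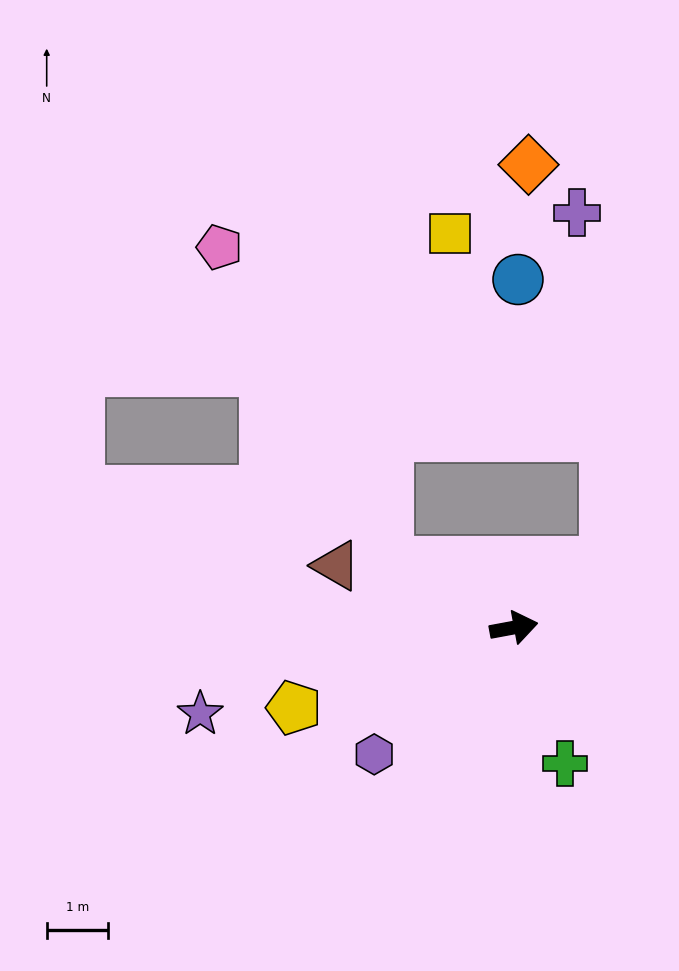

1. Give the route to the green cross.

turn right 80°, forward 2.3 m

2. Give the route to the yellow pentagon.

turn right 170°, forward 3.8 m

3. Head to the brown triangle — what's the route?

turn left 150°, forward 3.0 m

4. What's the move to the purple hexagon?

turn right 148°, forward 3.1 m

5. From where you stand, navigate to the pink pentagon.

blocked — turn left 142°, forward 2.3 m, then turn right 35°, forward 5.8 m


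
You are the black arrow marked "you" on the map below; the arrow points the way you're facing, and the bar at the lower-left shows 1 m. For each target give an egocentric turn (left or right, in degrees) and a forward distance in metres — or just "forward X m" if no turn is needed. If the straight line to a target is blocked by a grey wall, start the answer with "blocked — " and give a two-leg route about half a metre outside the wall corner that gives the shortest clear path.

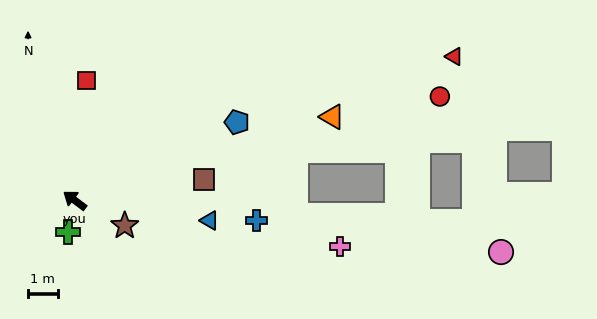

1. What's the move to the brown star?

turn right 170°, forward 1.9 m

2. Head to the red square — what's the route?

turn right 59°, forward 4.1 m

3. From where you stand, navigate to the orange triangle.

turn right 125°, forward 9.2 m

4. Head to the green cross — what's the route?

turn left 114°, forward 1.1 m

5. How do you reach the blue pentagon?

turn right 117°, forward 6.1 m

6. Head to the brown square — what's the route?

turn right 134°, forward 4.4 m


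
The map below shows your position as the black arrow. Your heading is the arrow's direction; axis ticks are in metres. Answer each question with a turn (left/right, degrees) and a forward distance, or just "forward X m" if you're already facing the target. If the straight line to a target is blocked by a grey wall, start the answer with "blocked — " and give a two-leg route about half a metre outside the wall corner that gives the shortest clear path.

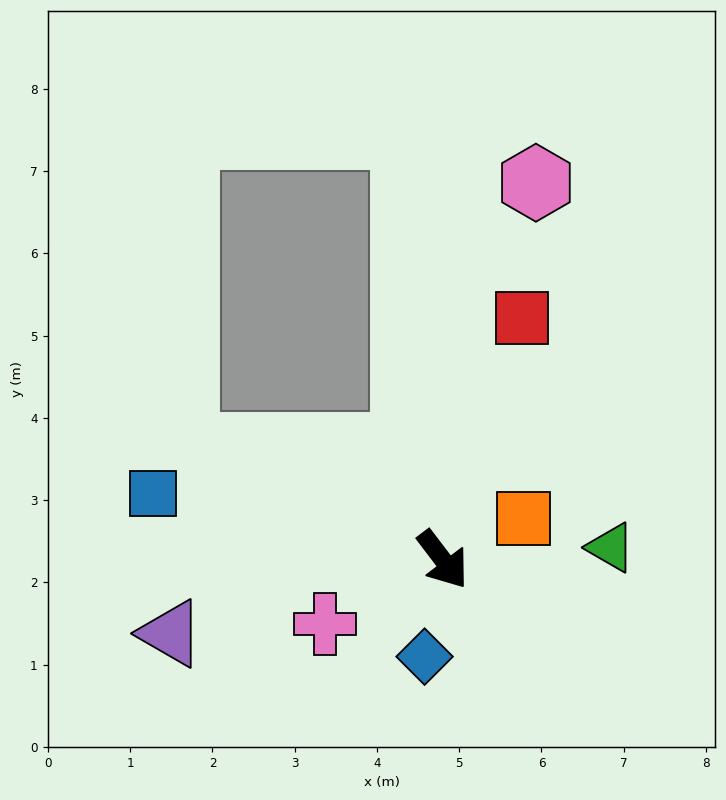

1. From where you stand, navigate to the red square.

turn left 125°, forward 3.1 m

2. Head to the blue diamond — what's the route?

turn right 48°, forward 1.2 m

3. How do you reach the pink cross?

turn right 99°, forward 1.6 m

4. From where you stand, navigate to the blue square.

turn right 140°, forward 3.6 m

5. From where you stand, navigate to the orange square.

turn left 80°, forward 1.1 m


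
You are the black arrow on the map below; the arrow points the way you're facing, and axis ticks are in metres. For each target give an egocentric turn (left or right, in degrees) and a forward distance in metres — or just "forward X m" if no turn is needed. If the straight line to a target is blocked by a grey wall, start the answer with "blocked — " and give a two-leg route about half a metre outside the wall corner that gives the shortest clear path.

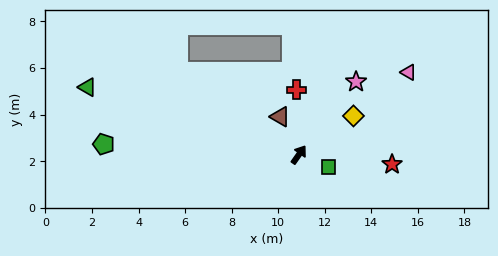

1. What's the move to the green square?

turn right 78°, forward 1.4 m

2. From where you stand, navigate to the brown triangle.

turn left 61°, forward 1.8 m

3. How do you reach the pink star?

turn right 3°, forward 4.0 m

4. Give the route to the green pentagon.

turn left 122°, forward 8.4 m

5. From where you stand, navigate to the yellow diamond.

turn right 20°, forward 2.9 m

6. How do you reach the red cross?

turn left 37°, forward 2.8 m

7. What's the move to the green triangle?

turn left 107°, forward 9.5 m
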